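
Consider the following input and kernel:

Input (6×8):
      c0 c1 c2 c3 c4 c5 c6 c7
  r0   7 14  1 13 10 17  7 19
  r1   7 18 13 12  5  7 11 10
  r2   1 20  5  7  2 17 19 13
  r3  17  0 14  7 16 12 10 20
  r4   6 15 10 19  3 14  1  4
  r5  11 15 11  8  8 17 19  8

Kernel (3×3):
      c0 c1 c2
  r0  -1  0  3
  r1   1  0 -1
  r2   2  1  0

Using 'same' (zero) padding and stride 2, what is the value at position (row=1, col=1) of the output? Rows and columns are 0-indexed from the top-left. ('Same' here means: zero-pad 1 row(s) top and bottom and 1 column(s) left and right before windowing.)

45

The receptive field on the zero-padded input at this output position is [18 13 12 / 20 5 7 / 0 14 7]. Elementwise product with the kernel and sum: 18·-1 + 12·3 + 20·1 + 7·-1 + 0·2 + 14·1.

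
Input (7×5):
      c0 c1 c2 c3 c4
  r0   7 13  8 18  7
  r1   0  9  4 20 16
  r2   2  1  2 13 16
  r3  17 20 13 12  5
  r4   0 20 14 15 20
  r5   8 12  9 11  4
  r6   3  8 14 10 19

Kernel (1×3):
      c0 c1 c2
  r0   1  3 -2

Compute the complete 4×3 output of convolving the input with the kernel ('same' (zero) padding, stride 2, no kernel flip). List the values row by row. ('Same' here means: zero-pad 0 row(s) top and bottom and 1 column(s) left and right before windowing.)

Output[0,0]: The receptive field on the zero-padded input at this output position is [0 7 13]. Elementwise product with the kernel and sum: 0·1 + 7·3 + 13·-2.

-5 1 39
4 -19 61
-40 32 75
-7 30 67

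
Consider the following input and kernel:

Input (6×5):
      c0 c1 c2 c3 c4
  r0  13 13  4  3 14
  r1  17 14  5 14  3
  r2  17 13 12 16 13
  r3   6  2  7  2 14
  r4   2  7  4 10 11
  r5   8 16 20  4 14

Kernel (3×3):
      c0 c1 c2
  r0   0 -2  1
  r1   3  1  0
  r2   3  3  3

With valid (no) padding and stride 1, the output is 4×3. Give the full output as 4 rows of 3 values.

Output[0,0]: The receptive field on the input at this output position is [13 13 4 / 17 14 5 / 17 13 12]. Elementwise product with the kernel and sum: 13·-2 + 4·1 + 17·3 + 14·1 + 17·3 + 13·3 + 12·3.

169 165 160
86 88 96
45 68 79
148 133 146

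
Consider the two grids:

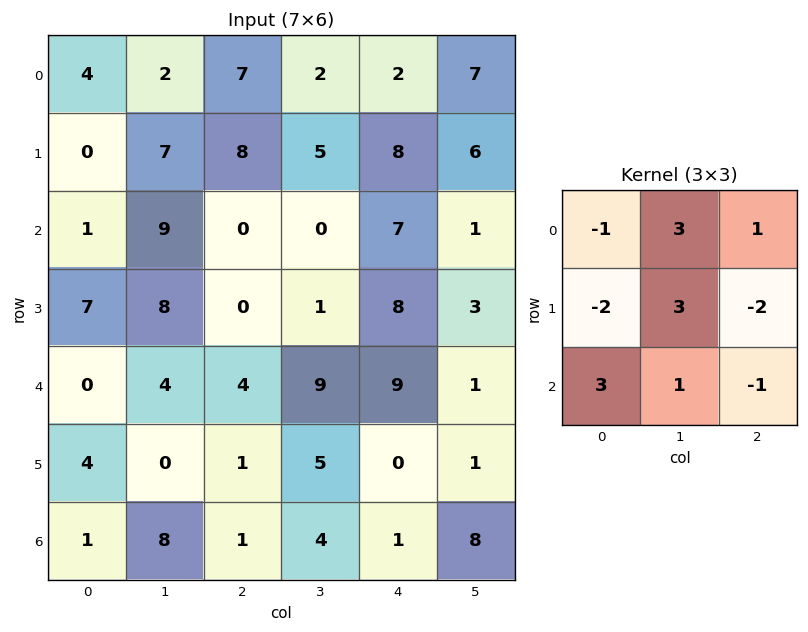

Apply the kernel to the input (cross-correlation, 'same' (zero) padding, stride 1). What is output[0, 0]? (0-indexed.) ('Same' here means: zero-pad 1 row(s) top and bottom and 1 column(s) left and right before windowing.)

1

The receptive field on the zero-padded input at this output position is [0 0 0 / 0 4 2 / 0 0 7]. Elementwise product with the kernel and sum: 0·-1 + 0·3 + 0·1 + 0·-2 + 4·3 + 2·-2 + 0·3 + 0·1 + 7·-1.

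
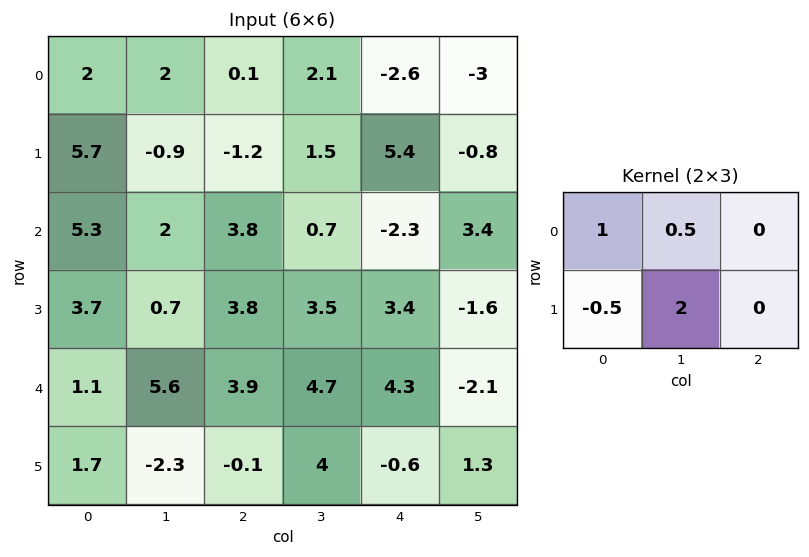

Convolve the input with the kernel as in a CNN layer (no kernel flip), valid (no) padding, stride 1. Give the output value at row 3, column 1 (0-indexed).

The receptive field on the input at this output position is [0.7 3.8 3.5 / 5.6 3.9 4.7]. Elementwise product with the kernel and sum: 0.7·1 + 3.8·0.5 + 5.6·-0.5 + 3.9·2.

7.6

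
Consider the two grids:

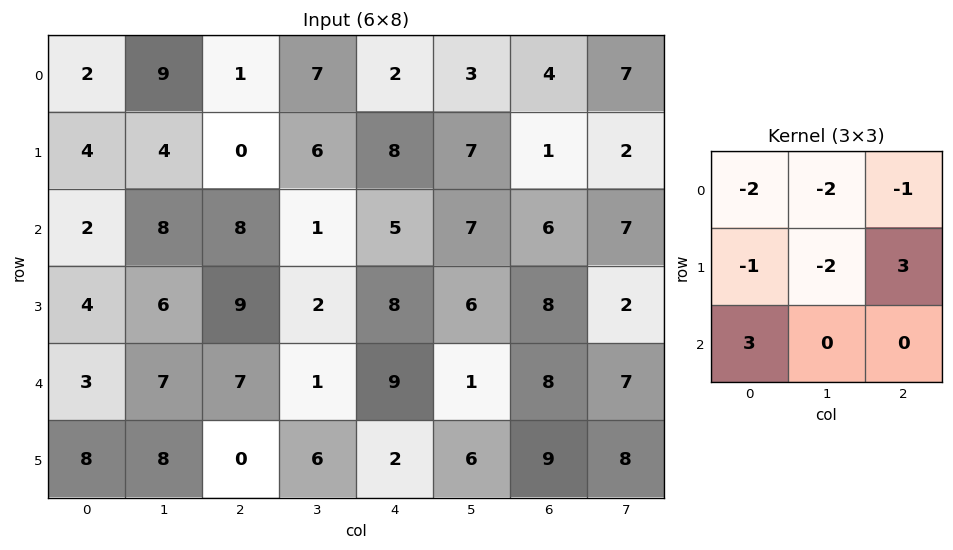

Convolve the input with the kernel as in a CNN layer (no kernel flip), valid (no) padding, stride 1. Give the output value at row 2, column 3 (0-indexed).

The receptive field on the input at this output position is [1 5 7 / 2 8 6 / 1 9 1]. Elementwise product with the kernel and sum: 1·-2 + 5·-2 + 7·-1 + 2·-1 + 8·-2 + 6·3 + 1·3.

-16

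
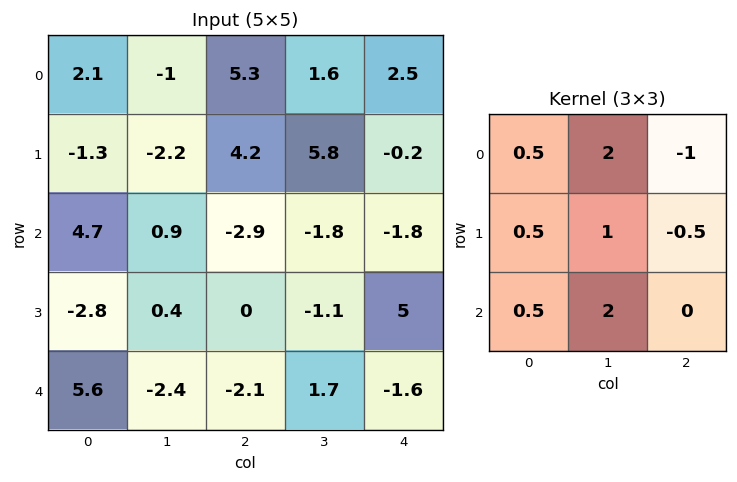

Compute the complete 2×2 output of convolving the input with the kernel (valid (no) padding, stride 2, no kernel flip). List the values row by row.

-7.05 6.3
4.05 -4.5

Output[0,0]: The receptive field on the input at this output position is [2.1 -1 5.3 / -1.3 -2.2 4.2 / 4.7 0.9 -2.9]. Elementwise product with the kernel and sum: 2.1·0.5 + -1·2 + 5.3·-1 + -1.3·0.5 + -2.2·1 + 4.2·-0.5 + 4.7·0.5 + 0.9·2.
Output[0,1]: The receptive field on the input at this output position is [5.3 1.6 2.5 / 4.2 5.8 -0.2 / -2.9 -1.8 -1.8]. Elementwise product with the kernel and sum: 5.3·0.5 + 1.6·2 + 2.5·-1 + 4.2·0.5 + 5.8·1 + -0.2·-0.5 + -2.9·0.5 + -1.8·2.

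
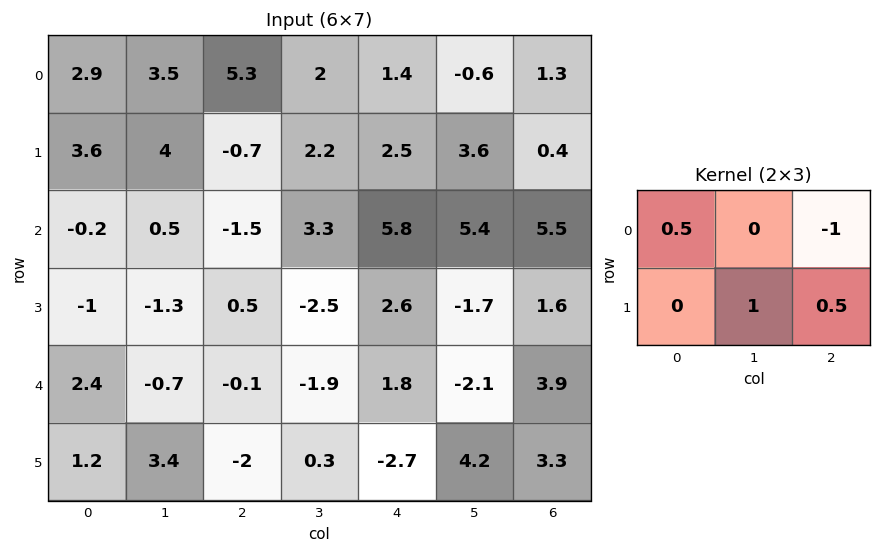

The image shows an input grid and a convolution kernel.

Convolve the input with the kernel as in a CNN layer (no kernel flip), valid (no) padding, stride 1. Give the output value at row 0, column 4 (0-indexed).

3.2

The receptive field on the input at this output position is [1.4 -0.6 1.3 / 2.5 3.6 0.4]. Elementwise product with the kernel and sum: 1.4·0.5 + 1.3·-1 + 3.6·1 + 0.4·0.5.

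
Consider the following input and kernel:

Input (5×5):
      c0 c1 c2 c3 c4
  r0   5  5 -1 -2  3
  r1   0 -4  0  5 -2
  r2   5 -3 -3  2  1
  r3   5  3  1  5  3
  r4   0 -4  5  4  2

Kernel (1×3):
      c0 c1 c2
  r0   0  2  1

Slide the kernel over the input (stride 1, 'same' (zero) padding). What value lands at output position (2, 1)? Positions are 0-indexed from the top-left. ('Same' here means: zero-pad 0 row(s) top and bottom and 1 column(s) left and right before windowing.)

-9

The receptive field on the zero-padded input at this output position is [5 -3 -3]. Elementwise product with the kernel and sum: -3·2 + -3·1.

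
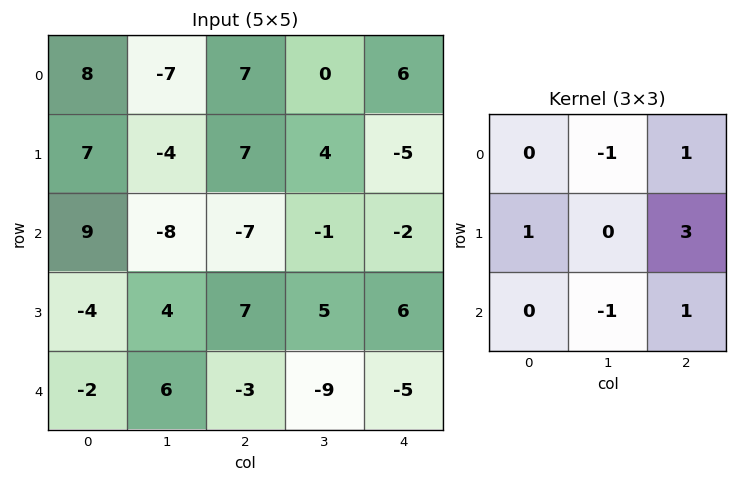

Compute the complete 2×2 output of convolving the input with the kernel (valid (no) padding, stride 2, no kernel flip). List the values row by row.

Output[0,0]: The receptive field on the input at this output position is [8 -7 7 / 7 -4 7 / 9 -8 -7]. Elementwise product with the kernel and sum: -7·-1 + 7·1 + 7·1 + 7·3 + -8·-1 + -7·1.
Output[0,1]: The receptive field on the input at this output position is [7 0 6 / 7 4 -5 / -7 -1 -2]. Elementwise product with the kernel and sum: 0·-1 + 6·1 + 7·1 + -5·3 + -1·-1 + -2·1.

43 -3
9 28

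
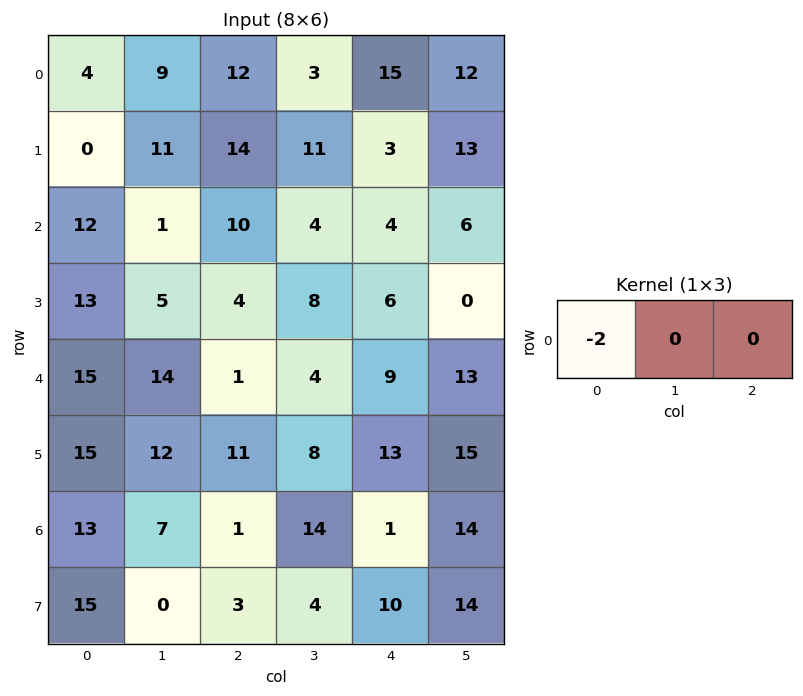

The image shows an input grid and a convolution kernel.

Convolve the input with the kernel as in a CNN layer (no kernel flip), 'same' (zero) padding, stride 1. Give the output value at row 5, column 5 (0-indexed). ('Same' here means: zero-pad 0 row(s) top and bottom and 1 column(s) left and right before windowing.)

The receptive field on the zero-padded input at this output position is [13 15 0]. Elementwise product with the kernel and sum: 13·-2.

-26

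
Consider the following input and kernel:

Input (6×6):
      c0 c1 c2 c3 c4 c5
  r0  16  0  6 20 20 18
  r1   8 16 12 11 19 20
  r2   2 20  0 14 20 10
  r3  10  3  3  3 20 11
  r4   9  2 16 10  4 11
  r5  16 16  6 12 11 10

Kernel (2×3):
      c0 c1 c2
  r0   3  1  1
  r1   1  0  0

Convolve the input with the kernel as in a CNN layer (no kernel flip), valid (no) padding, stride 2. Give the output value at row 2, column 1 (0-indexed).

The receptive field on the input at this output position is [16 10 4 / 6 12 11]. Elementwise product with the kernel and sum: 16·3 + 10·1 + 4·1 + 6·1.

68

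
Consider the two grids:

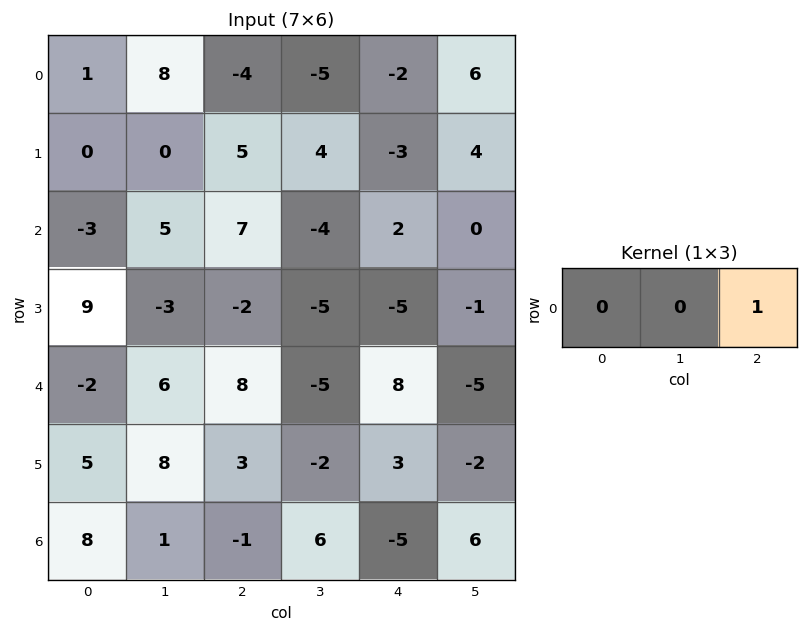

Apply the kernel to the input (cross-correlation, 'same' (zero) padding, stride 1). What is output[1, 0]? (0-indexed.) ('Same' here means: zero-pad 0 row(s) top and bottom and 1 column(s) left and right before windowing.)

0

The receptive field on the zero-padded input at this output position is [0 0 0]. Elementwise product with the kernel and sum: 0·1.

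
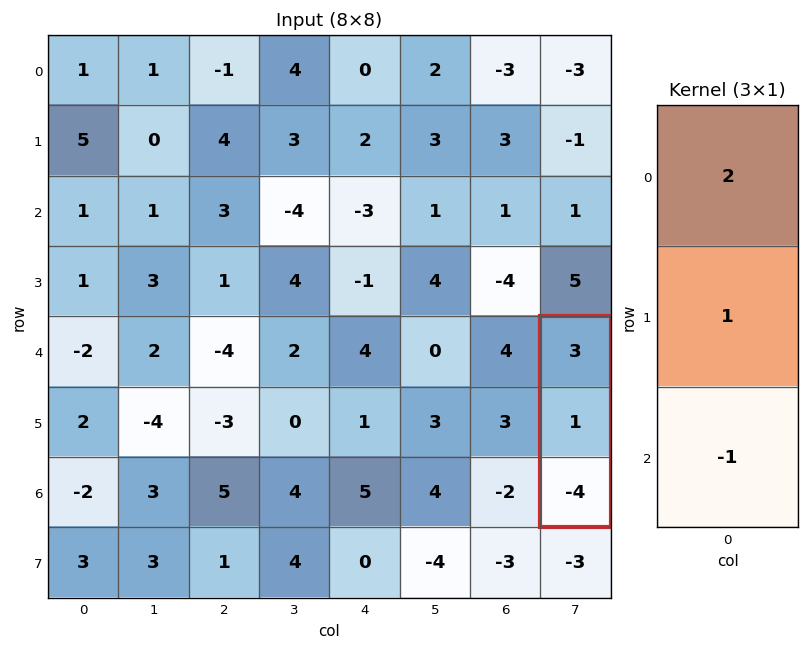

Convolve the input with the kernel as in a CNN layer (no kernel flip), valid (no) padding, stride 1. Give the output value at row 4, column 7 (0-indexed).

The receptive field on the input at this output position is [3 / 1 / -4]. Elementwise product with the kernel and sum: 3·2 + 1·1 + -4·-1.

11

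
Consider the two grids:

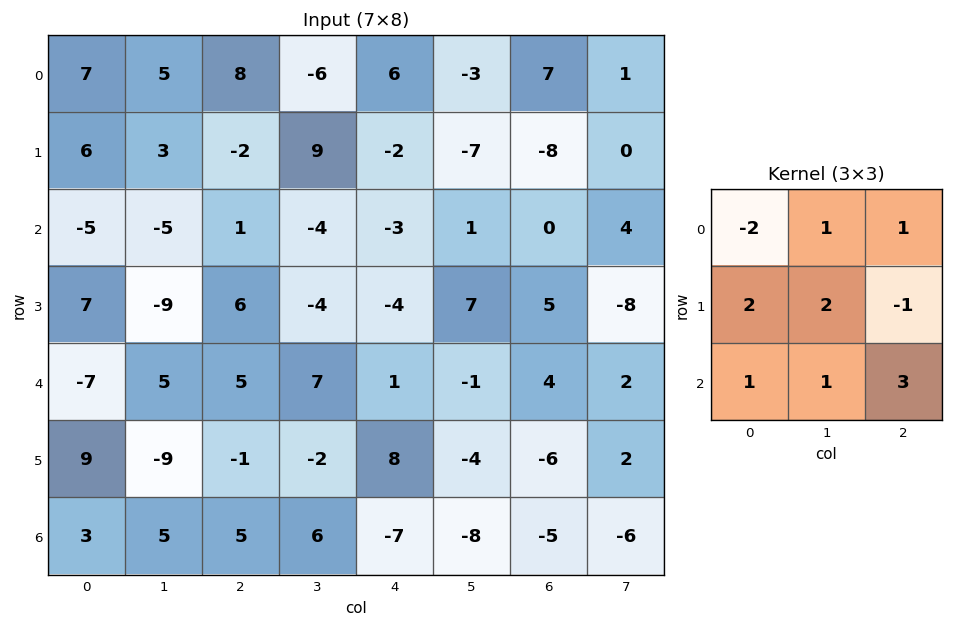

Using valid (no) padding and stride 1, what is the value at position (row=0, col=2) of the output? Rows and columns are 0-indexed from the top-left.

-12

The receptive field on the input at this output position is [8 -6 6 / -2 9 -2 / 1 -4 -3]. Elementwise product with the kernel and sum: 8·-2 + -6·1 + 6·1 + -2·2 + 9·2 + -2·-1 + 1·1 + -4·1 + -3·3.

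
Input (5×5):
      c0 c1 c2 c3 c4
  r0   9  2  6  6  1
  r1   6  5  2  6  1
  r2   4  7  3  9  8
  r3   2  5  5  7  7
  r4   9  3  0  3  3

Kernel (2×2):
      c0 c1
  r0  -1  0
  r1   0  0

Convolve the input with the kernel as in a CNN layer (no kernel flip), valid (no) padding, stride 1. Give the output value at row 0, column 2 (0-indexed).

The receptive field on the input at this output position is [6 6 / 2 6]. Elementwise product with the kernel and sum: 6·-1.

-6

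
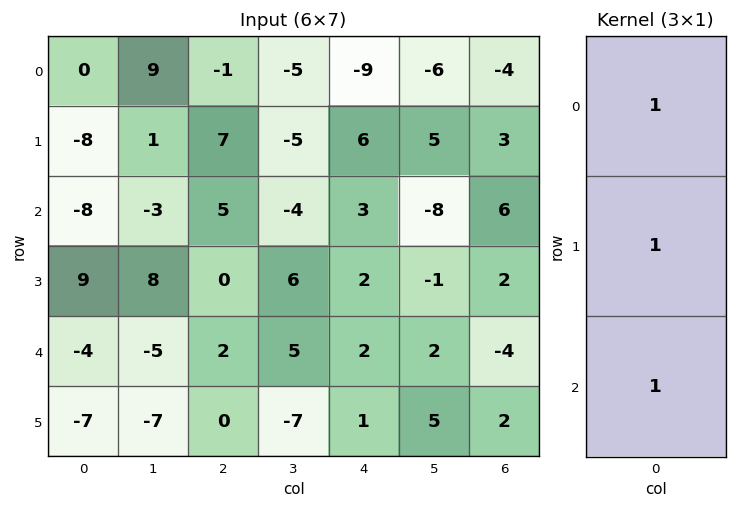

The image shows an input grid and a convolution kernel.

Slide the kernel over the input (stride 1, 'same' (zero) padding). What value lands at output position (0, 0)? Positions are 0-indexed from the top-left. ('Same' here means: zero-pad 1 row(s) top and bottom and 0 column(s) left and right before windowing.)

The receptive field on the zero-padded input at this output position is [0 / 0 / -8]. Elementwise product with the kernel and sum: 0·1 + 0·1 + -8·1.

-8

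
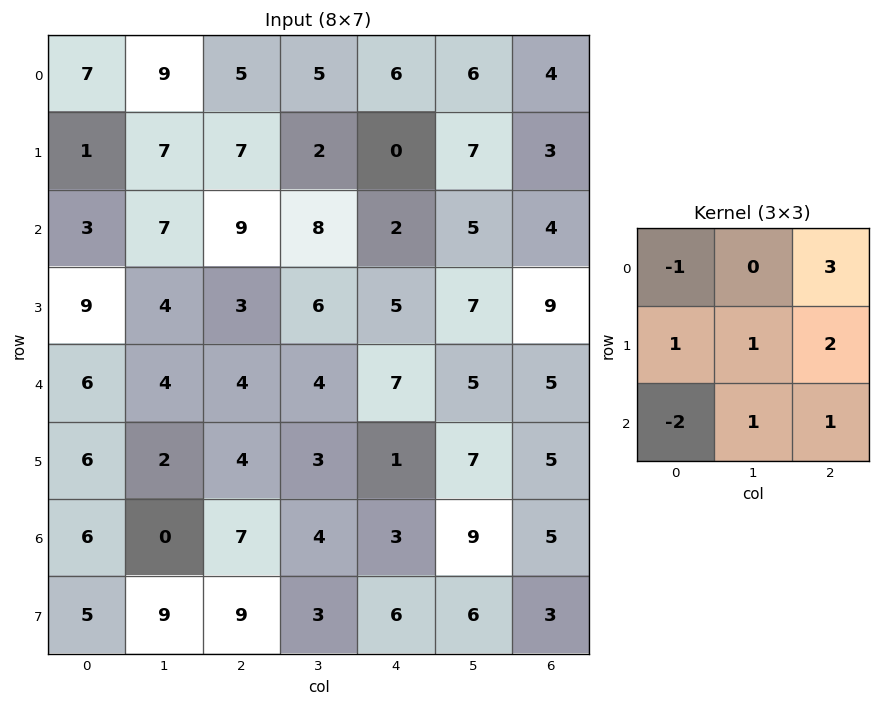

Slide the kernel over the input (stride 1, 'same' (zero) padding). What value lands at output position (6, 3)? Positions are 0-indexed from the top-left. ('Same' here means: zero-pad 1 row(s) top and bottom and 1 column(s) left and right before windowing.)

The receptive field on the zero-padded input at this output position is [4 3 1 / 7 4 3 / 9 3 6]. Elementwise product with the kernel and sum: 4·-1 + 1·3 + 7·1 + 4·1 + 3·2 + 9·-2 + 3·1 + 6·1.

7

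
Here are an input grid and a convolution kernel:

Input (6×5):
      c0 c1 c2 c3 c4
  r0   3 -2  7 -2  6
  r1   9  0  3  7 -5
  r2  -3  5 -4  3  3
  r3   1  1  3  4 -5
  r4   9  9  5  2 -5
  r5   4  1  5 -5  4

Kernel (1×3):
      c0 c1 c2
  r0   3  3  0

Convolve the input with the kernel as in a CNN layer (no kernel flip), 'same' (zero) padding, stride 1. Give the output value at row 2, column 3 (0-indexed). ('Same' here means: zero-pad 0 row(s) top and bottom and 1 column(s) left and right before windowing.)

The receptive field on the zero-padded input at this output position is [-4 3 3]. Elementwise product with the kernel and sum: -4·3 + 3·3.

-3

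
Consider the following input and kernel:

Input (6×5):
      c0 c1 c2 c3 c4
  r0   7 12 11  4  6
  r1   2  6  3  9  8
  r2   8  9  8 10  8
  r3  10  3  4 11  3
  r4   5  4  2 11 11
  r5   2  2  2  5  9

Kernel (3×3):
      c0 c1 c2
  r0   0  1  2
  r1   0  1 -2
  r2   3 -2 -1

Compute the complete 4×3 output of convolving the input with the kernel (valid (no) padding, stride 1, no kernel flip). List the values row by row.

Output[0,0]: The receptive field on the input at this output position is [7 12 11 / 2 6 3 / 8 9 8]. Elementwise product with the kernel and sum: 12·1 + 11·2 + 6·1 + 3·-2 + 8·3 + 9·-2 + 8·-1.

32 5 5
25 -1 6
25 7 4
11 3 -7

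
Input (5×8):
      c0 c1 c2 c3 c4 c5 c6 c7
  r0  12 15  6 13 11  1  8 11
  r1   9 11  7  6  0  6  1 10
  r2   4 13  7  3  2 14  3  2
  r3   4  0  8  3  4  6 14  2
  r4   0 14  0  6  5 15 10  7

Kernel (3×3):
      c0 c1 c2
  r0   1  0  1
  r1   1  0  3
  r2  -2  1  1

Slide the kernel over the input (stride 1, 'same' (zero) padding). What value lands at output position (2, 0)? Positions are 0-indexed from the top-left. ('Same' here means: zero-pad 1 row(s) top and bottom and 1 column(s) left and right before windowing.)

The receptive field on the zero-padded input at this output position is [0 9 11 / 0 4 13 / 0 4 0]. Elementwise product with the kernel and sum: 0·1 + 11·1 + 0·1 + 13·3 + 0·-2 + 4·1 + 0·1.

54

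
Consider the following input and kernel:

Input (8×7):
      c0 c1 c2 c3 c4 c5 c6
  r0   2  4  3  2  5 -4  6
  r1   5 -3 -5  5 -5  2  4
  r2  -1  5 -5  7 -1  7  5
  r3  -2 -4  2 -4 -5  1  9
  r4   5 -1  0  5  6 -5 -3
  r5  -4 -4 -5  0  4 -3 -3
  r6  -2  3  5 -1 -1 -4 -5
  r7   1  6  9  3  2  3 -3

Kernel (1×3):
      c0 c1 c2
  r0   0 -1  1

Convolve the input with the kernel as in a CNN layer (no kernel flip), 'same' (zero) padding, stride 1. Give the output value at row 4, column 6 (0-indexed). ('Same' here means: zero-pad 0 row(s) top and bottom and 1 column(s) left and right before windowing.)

The receptive field on the zero-padded input at this output position is [-5 -3 0]. Elementwise product with the kernel and sum: -3·-1 + 0·1.

3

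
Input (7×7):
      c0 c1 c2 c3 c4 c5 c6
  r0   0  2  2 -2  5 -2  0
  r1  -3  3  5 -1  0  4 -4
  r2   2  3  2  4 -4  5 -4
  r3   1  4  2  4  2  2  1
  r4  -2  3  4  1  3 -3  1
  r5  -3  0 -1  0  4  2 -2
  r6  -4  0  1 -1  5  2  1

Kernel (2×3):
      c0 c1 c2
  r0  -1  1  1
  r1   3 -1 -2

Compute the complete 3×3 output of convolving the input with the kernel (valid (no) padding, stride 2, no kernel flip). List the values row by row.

-18 17 -3
-2 -4 7
2 -11 9

Output[0,0]: The receptive field on the input at this output position is [0 2 2 / -3 3 5]. Elementwise product with the kernel and sum: 0·-1 + 2·1 + 2·1 + -3·3 + 3·-1 + 5·-2.
Output[0,1]: The receptive field on the input at this output position is [2 -2 5 / 5 -1 0]. Elementwise product with the kernel and sum: 2·-1 + -2·1 + 5·1 + 5·3 + -1·-1 + 0·-2.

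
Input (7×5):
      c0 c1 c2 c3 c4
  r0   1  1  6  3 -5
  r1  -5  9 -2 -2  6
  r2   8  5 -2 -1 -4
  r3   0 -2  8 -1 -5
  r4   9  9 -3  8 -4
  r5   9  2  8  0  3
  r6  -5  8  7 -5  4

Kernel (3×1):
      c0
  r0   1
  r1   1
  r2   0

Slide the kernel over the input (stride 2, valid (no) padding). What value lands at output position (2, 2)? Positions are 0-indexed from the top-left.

-1

The receptive field on the input at this output position is [-4 / 3 / 4]. Elementwise product with the kernel and sum: -4·1 + 3·1.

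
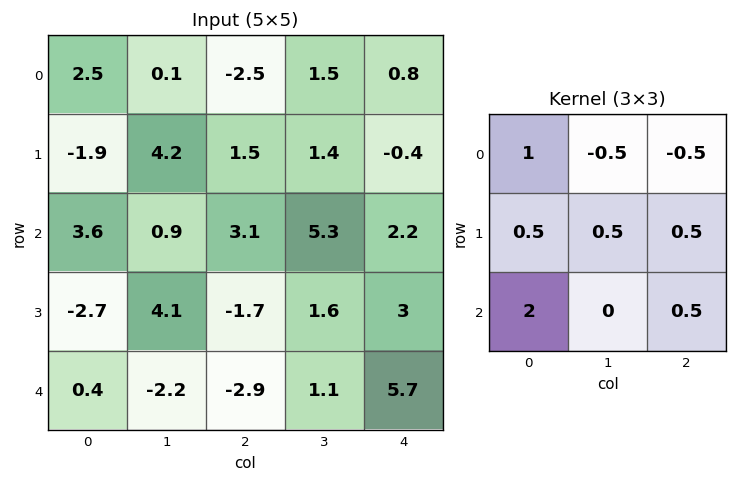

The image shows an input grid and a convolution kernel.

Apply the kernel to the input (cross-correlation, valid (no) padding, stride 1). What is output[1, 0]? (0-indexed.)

The receptive field on the input at this output position is [-1.9 4.2 1.5 / 3.6 0.9 3.1 / -2.7 4.1 -1.7]. Elementwise product with the kernel and sum: -1.9·1 + 4.2·-0.5 + 1.5·-0.5 + 3.6·0.5 + 0.9·0.5 + 3.1·0.5 + -2.7·2 + -1.7·0.5.

-7.2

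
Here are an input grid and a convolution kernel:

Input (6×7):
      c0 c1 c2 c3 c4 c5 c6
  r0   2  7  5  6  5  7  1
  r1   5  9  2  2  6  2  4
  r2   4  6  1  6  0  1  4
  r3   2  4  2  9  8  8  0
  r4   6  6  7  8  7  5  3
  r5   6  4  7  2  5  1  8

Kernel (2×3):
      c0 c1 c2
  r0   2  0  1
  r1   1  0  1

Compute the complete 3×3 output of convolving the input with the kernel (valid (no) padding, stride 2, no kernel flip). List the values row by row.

16 23 21
13 12 12
32 33 30

Output[0,0]: The receptive field on the input at this output position is [2 7 5 / 5 9 2]. Elementwise product with the kernel and sum: 2·2 + 5·1 + 5·1 + 2·1.
Output[0,1]: The receptive field on the input at this output position is [5 6 5 / 2 2 6]. Elementwise product with the kernel and sum: 5·2 + 5·1 + 2·1 + 6·1.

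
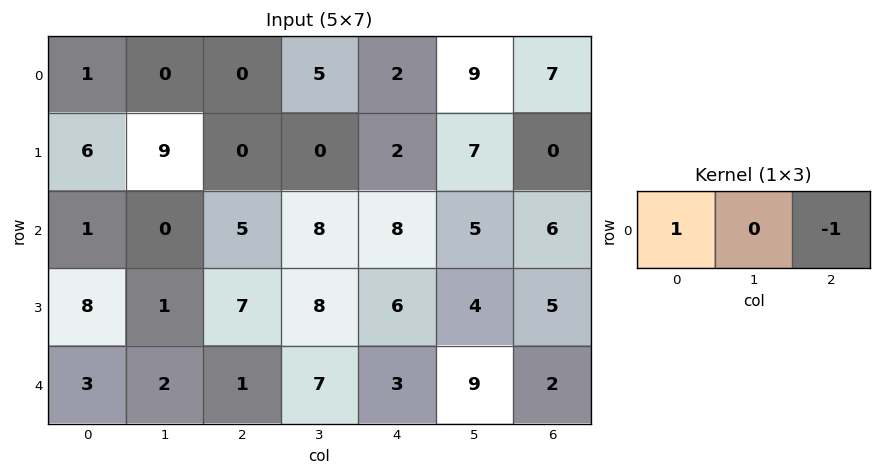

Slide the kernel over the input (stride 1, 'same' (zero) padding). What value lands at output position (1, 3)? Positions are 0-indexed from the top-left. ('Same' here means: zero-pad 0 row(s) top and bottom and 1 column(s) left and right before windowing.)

The receptive field on the zero-padded input at this output position is [0 0 2]. Elementwise product with the kernel and sum: 0·1 + 2·-1.

-2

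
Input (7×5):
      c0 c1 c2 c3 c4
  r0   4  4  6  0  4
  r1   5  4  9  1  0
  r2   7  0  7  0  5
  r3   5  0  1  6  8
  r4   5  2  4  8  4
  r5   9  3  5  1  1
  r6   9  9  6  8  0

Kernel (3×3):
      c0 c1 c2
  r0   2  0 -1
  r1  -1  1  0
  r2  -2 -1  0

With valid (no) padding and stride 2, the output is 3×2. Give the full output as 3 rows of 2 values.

-13 -14
-10 -2
-27 -20

Output[0,0]: The receptive field on the input at this output position is [4 4 6 / 5 4 9 / 7 0 7]. Elementwise product with the kernel and sum: 4·2 + 6·-1 + 5·-1 + 4·1 + 7·-2 + 0·-1.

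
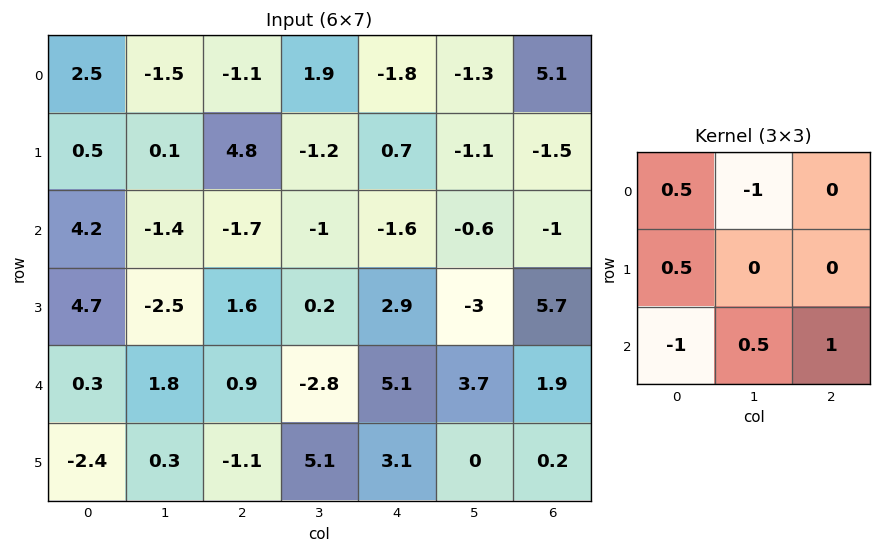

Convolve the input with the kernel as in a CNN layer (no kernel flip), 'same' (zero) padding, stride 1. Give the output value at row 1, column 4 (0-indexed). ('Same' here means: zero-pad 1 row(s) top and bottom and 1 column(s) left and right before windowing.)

1.75

The receptive field on the zero-padded input at this output position is [1.9 -1.8 -1.3 / -1.2 0.7 -1.1 / -1 -1.6 -0.6]. Elementwise product with the kernel and sum: 1.9·0.5 + -1.8·-1 + -1.2·0.5 + -1·-1 + -1.6·0.5 + -0.6·1.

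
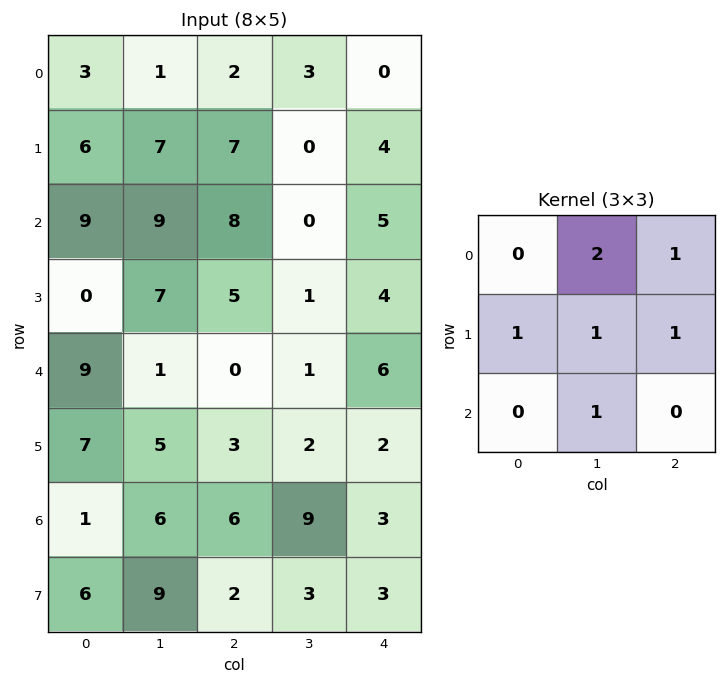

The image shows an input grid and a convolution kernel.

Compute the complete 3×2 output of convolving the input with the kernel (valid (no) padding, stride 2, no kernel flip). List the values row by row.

33 17
39 16
23 24

Output[0,0]: The receptive field on the input at this output position is [3 1 2 / 6 7 7 / 9 9 8]. Elementwise product with the kernel and sum: 1·2 + 2·1 + 6·1 + 7·1 + 7·1 + 9·1.
Output[0,1]: The receptive field on the input at this output position is [2 3 0 / 7 0 4 / 8 0 5]. Elementwise product with the kernel and sum: 3·2 + 0·1 + 7·1 + 0·1 + 4·1 + 0·1.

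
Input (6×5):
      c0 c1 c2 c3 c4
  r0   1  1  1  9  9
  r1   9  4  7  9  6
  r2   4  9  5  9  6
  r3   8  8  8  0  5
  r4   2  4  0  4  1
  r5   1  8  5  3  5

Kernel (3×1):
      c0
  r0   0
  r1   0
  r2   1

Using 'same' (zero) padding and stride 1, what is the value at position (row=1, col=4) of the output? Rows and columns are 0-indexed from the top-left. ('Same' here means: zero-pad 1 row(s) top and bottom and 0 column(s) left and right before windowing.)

The receptive field on the zero-padded input at this output position is [9 / 6 / 6]. Elementwise product with the kernel and sum: 6·1.

6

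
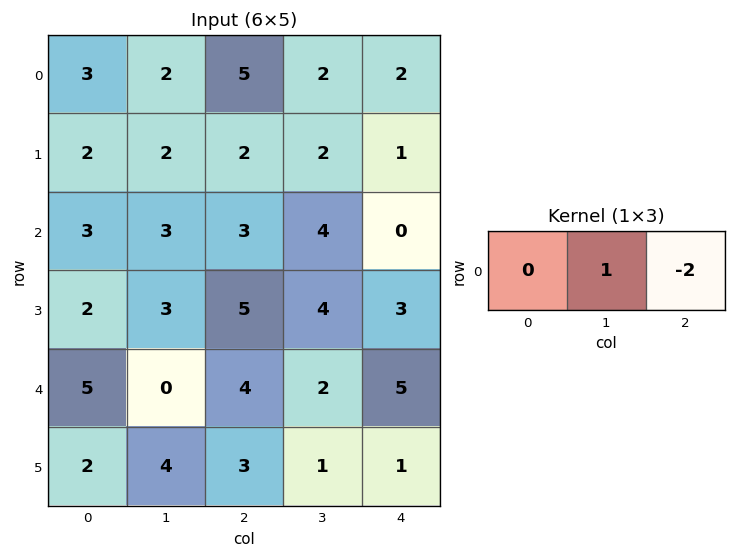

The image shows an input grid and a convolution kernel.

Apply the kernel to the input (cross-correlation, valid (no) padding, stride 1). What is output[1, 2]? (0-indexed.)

The receptive field on the input at this output position is [2 2 1]. Elementwise product with the kernel and sum: 2·1 + 1·-2.

0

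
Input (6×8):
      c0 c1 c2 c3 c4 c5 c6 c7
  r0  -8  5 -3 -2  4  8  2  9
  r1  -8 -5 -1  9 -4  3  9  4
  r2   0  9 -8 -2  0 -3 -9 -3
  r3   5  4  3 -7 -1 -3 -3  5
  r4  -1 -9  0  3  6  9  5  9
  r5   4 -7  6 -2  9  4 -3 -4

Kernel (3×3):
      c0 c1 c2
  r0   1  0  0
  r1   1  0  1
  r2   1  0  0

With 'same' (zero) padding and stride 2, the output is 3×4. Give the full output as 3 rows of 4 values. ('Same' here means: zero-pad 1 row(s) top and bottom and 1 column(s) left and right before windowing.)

5 -2 15 20
9 6 -3 -6
-9 -9 3 19

Output[0,0]: The receptive field on the zero-padded input at this output position is [0 0 0 / 0 -8 5 / 0 -8 -5]. Elementwise product with the kernel and sum: 0·1 + 0·1 + 5·1 + 0·1.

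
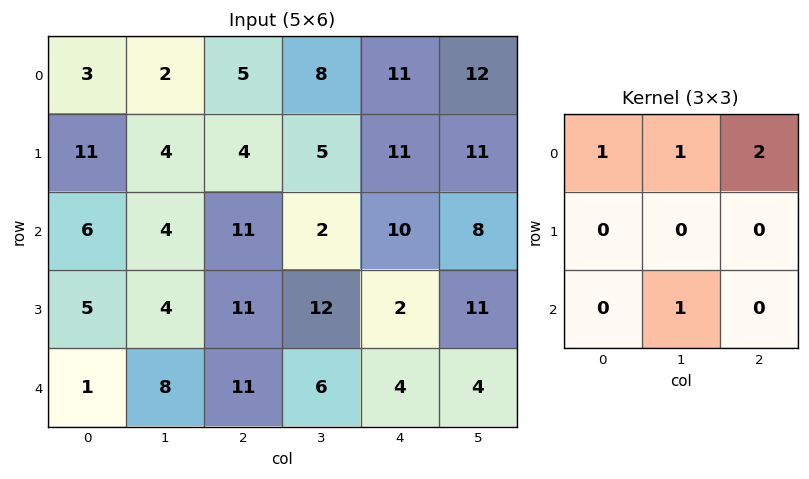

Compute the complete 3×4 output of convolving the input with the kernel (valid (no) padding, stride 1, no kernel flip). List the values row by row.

19 34 37 53
27 29 43 40
40 30 39 32

Output[0,0]: The receptive field on the input at this output position is [3 2 5 / 11 4 4 / 6 4 11]. Elementwise product with the kernel and sum: 3·1 + 2·1 + 5·2 + 4·1.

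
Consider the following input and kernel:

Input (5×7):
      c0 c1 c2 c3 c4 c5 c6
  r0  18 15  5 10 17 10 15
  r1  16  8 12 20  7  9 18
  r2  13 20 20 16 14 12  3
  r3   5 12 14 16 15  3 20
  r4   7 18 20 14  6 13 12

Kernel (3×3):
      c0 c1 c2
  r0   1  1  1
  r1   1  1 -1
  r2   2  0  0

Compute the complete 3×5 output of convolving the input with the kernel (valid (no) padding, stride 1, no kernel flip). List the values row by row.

76 70 97 87 68
59 88 89 86 87
70 102 105 98 39

Output[0,0]: The receptive field on the input at this output position is [18 15 5 / 16 8 12 / 13 20 20]. Elementwise product with the kernel and sum: 18·1 + 15·1 + 5·1 + 16·1 + 8·1 + 12·-1 + 13·2.
Output[0,1]: The receptive field on the input at this output position is [15 5 10 / 8 12 20 / 20 20 16]. Elementwise product with the kernel and sum: 15·1 + 5·1 + 10·1 + 8·1 + 12·1 + 20·-1 + 20·2.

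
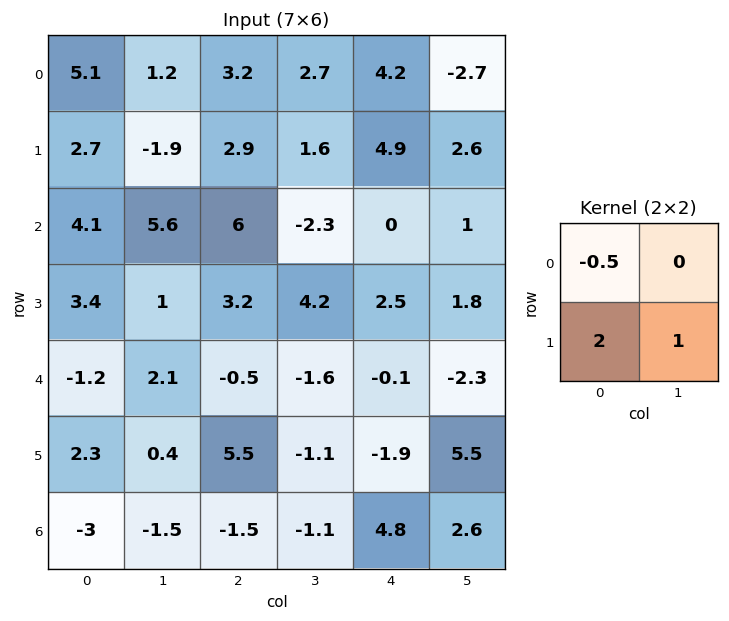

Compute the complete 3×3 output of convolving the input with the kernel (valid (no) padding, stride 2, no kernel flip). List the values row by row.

Output[0,0]: The receptive field on the input at this output position is [5.1 1.2 / 2.7 -1.9]. Elementwise product with the kernel and sum: 5.1·-0.5 + 2.7·2 + -1.9·1.
Output[0,1]: The receptive field on the input at this output position is [3.2 2.7 / 2.9 1.6]. Elementwise product with the kernel and sum: 3.2·-0.5 + 2.9·2 + 1.6·1.

0.95 5.8 10.3
5.75 7.6 6.8
5.6 10.15 1.75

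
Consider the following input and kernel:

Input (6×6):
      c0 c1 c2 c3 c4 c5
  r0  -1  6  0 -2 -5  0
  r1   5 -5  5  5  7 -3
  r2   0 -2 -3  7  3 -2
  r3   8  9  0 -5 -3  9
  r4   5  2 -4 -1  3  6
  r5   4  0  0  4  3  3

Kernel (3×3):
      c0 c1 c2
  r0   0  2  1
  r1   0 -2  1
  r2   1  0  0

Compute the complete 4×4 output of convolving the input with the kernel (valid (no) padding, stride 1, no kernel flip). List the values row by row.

27 -9 -15 -20
4 37 6 -2
-20 -2 20 18
14 2 -8 7

Output[0,0]: The receptive field on the input at this output position is [-1 6 0 / 5 -5 5 / 0 -2 -3]. Elementwise product with the kernel and sum: 6·2 + 0·1 + -5·-2 + 5·1 + 0·1.
Output[0,1]: The receptive field on the input at this output position is [6 0 -2 / -5 5 5 / -2 -3 7]. Elementwise product with the kernel and sum: 0·2 + -2·1 + 5·-2 + 5·1 + -2·1.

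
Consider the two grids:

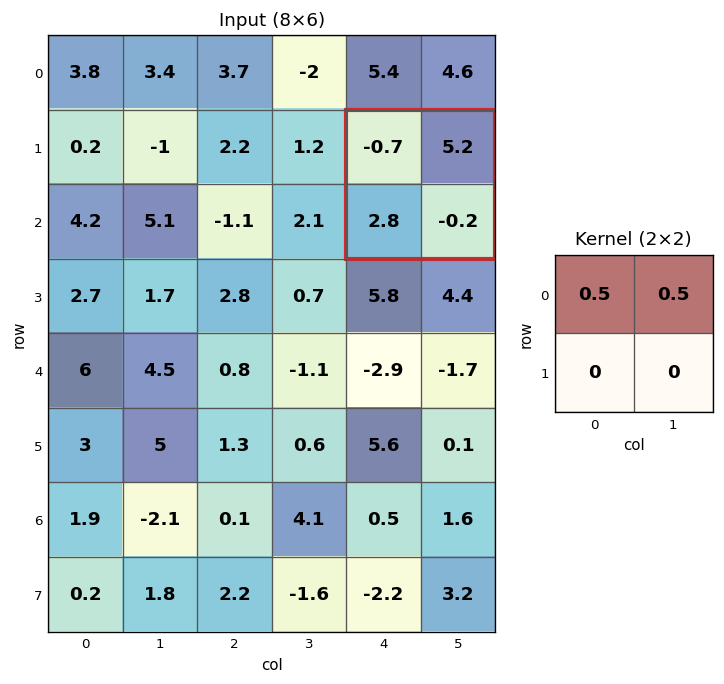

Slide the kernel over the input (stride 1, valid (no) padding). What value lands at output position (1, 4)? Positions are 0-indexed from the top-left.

2.25

The receptive field on the input at this output position is [-0.7 5.2 / 2.8 -0.2]. Elementwise product with the kernel and sum: -0.7·0.5 + 5.2·0.5.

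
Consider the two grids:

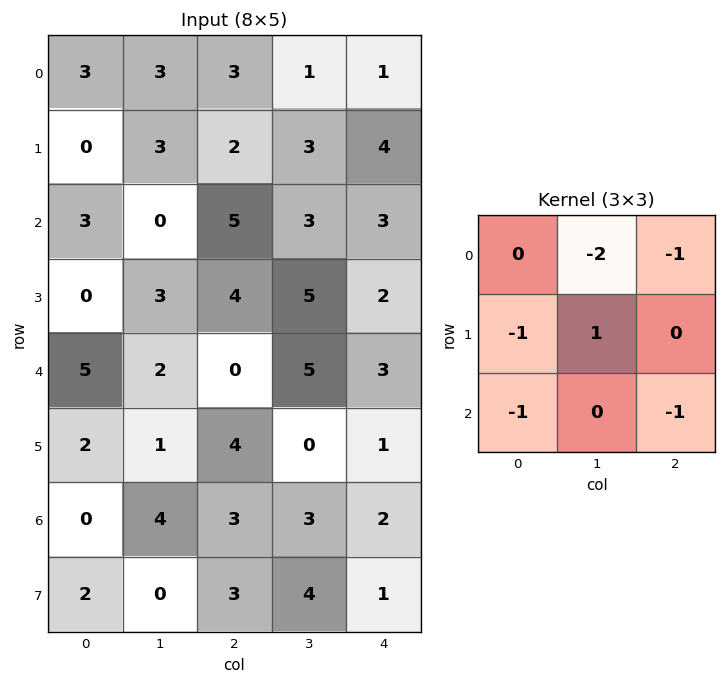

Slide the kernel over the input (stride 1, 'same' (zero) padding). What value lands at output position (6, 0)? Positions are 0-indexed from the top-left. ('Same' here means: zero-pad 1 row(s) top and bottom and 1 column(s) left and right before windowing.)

The receptive field on the zero-padded input at this output position is [0 2 1 / 0 0 4 / 0 2 0]. Elementwise product with the kernel and sum: 2·-2 + 1·-1 + 0·-1 + 0·1 + 0·-1 + 0·-1.

-5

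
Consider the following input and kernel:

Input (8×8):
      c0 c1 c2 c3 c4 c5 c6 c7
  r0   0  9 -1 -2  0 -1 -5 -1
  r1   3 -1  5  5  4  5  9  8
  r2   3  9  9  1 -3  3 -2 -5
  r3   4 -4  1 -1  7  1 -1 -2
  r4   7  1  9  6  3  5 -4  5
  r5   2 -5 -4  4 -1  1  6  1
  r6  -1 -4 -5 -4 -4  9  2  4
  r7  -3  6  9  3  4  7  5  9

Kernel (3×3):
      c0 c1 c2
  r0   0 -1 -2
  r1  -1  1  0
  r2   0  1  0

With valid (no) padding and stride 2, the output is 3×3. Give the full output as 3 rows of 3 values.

Output[0,0]: The receptive field on the input at this output position is [0 9 -1 / 3 -1 5 / 3 9 9]. Elementwise product with the kernel and sum: 9·-1 + -1·-2 + 3·-1 + -1·1 + 9·1.
Output[0,1]: The receptive field on the input at this output position is [-1 -2 0 / 5 5 4 / 9 1 -3]. Elementwise product with the kernel and sum: -2·-1 + 0·-2 + 5·-1 + 5·1 + 1·1.

-2 3 15
-34 9 0
-30 -8 14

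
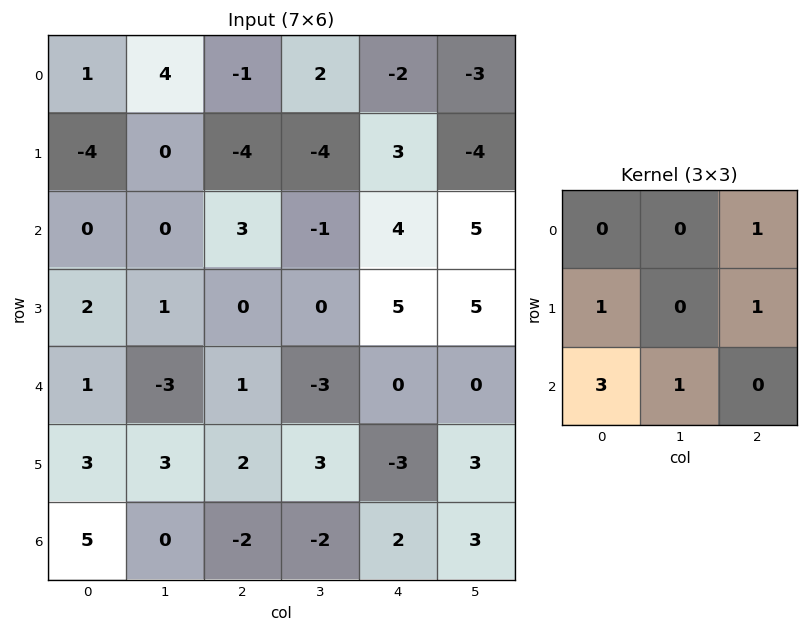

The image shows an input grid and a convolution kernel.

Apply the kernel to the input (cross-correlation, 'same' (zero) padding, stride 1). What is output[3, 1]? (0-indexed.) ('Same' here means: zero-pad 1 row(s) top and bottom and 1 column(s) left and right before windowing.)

The receptive field on the zero-padded input at this output position is [0 0 3 / 2 1 0 / 1 -3 1]. Elementwise product with the kernel and sum: 3·1 + 2·1 + 0·1 + 1·3 + -3·1.

5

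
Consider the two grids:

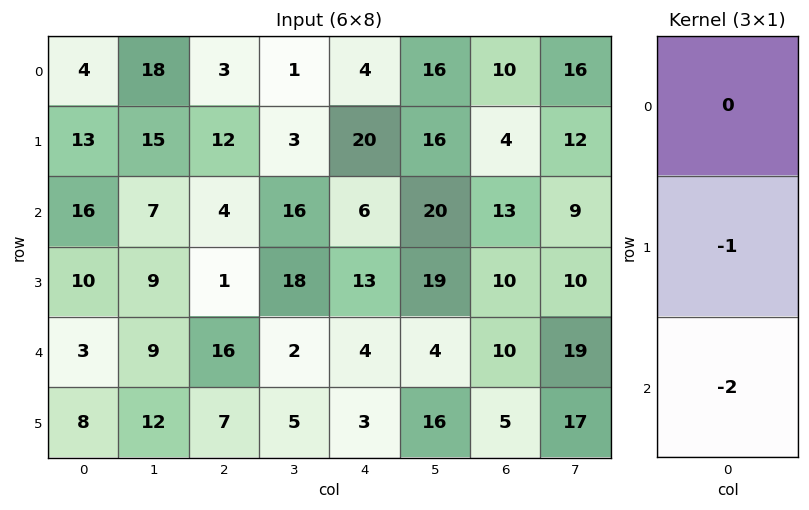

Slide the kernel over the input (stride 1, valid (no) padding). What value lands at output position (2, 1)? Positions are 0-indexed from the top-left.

-27

The receptive field on the input at this output position is [7 / 9 / 9]. Elementwise product with the kernel and sum: 9·-1 + 9·-2.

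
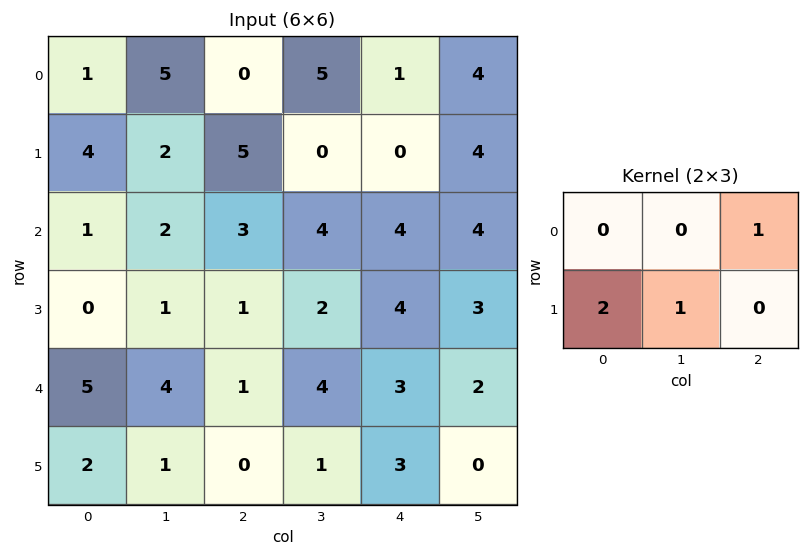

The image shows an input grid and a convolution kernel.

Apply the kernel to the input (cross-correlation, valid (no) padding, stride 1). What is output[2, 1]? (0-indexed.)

7

The receptive field on the input at this output position is [2 3 4 / 1 1 2]. Elementwise product with the kernel and sum: 4·1 + 1·2 + 1·1.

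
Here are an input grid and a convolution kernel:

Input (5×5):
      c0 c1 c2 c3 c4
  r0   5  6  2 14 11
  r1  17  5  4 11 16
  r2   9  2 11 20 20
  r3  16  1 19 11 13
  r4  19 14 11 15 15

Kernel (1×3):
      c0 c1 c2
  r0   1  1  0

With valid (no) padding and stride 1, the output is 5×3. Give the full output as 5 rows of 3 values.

Output[0,0]: The receptive field on the input at this output position is [5 6 2]. Elementwise product with the kernel and sum: 5·1 + 6·1.

11 8 16
22 9 15
11 13 31
17 20 30
33 25 26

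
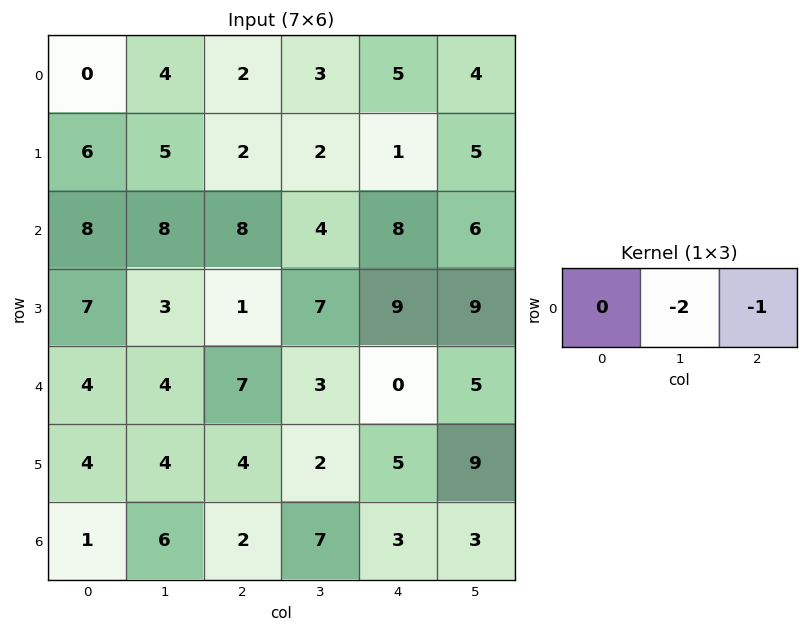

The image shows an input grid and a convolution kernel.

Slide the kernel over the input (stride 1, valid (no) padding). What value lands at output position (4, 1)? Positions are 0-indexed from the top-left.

The receptive field on the input at this output position is [4 7 3]. Elementwise product with the kernel and sum: 7·-2 + 3·-1.

-17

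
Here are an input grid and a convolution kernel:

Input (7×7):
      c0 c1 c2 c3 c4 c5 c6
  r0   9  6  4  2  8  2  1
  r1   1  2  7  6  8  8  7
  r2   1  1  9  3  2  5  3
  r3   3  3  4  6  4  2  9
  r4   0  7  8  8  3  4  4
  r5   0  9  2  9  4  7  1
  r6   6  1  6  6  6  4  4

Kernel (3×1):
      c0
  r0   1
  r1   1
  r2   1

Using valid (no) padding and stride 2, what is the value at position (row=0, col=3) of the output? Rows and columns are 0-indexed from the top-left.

11

The receptive field on the input at this output position is [1 / 7 / 3]. Elementwise product with the kernel and sum: 1·1 + 7·1 + 3·1.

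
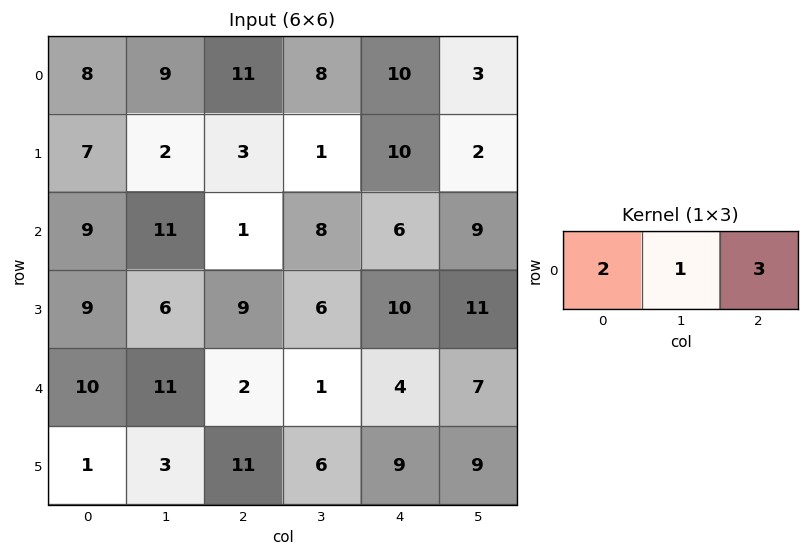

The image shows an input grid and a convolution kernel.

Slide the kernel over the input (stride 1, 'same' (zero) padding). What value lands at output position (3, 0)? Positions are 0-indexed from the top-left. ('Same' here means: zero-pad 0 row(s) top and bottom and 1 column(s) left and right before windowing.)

The receptive field on the zero-padded input at this output position is [0 9 6]. Elementwise product with the kernel and sum: 0·2 + 9·1 + 6·3.

27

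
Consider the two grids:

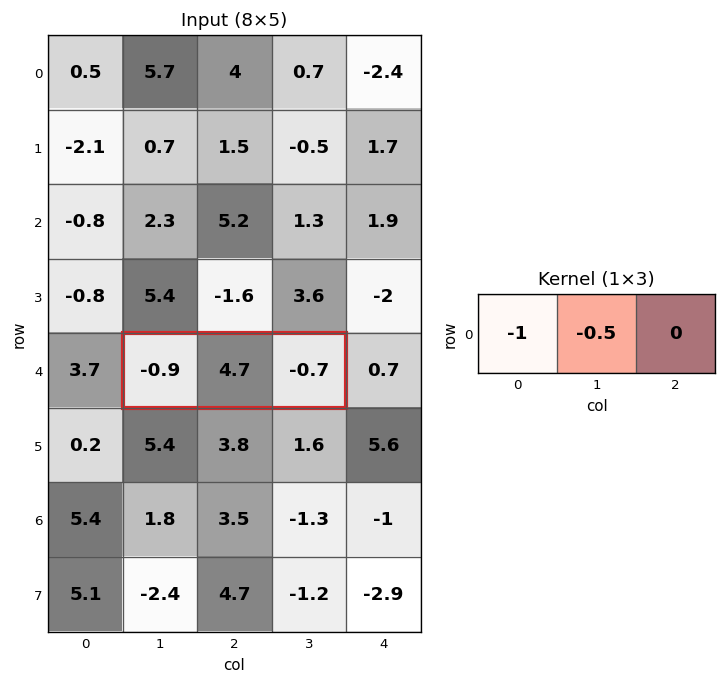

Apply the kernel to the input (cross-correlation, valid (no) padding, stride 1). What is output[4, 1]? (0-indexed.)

-1.45

The receptive field on the input at this output position is [-0.9 4.7 -0.7]. Elementwise product with the kernel and sum: -0.9·-1 + 4.7·-0.5.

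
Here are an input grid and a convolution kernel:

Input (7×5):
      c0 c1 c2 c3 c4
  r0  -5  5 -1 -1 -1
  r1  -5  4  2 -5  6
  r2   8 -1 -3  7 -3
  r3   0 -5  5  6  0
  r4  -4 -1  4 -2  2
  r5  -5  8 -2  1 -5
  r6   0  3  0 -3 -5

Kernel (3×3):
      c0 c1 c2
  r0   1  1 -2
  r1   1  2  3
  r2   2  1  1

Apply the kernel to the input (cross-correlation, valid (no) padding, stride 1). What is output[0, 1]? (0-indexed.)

1

The receptive field on the input at this output position is [5 -1 -1 / 4 2 -5 / -1 -3 7]. Elementwise product with the kernel and sum: 5·1 + -1·1 + -1·-2 + 4·1 + 2·2 + -5·3 + -1·2 + -3·1 + 7·1.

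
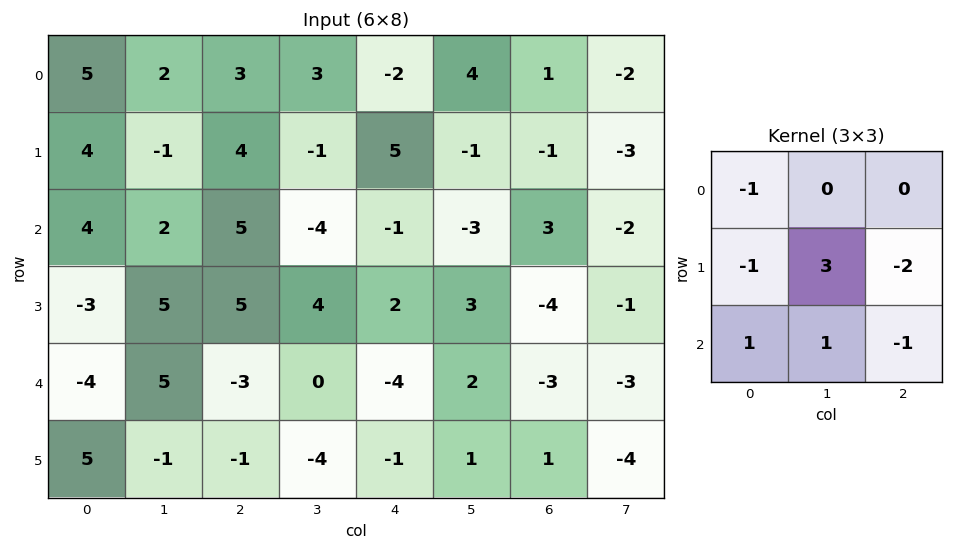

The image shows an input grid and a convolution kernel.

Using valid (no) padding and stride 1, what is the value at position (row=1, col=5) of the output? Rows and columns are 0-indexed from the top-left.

The receptive field on the input at this output position is [-1 -1 -3 / -3 3 -2 / 3 -4 -1]. Elementwise product with the kernel and sum: -1·-1 + -3·-1 + 3·3 + -2·-2 + 3·1 + -4·1 + -1·-1.

17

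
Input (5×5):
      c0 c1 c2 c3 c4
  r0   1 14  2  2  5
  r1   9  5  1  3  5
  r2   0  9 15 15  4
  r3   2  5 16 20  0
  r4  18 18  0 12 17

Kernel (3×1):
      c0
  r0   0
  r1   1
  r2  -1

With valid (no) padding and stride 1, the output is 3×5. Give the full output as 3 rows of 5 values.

Output[0,0]: The receptive field on the input at this output position is [1 / 9 / 0]. Elementwise product with the kernel and sum: 9·1 + 0·-1.
Output[0,1]: The receptive field on the input at this output position is [14 / 5 / 9]. Elementwise product with the kernel and sum: 5·1 + 9·-1.

9 -4 -14 -12 1
-2 4 -1 -5 4
-16 -13 16 8 -17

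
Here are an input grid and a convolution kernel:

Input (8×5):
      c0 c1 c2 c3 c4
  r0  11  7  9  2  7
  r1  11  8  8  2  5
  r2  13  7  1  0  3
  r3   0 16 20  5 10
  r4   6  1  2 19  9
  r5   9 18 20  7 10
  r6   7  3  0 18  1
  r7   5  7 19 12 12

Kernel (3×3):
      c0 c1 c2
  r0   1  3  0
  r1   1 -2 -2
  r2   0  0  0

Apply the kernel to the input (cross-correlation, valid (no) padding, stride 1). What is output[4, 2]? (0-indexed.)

The receptive field on the input at this output position is [2 19 9 / 20 7 10 / 0 18 1]. Elementwise product with the kernel and sum: 2·1 + 19·3 + 20·1 + 7·-2 + 10·-2.

45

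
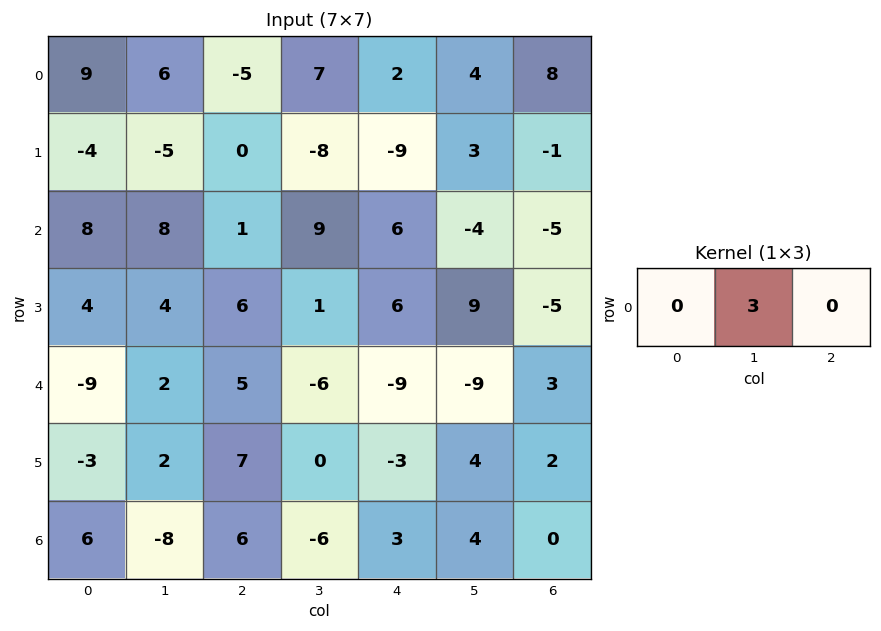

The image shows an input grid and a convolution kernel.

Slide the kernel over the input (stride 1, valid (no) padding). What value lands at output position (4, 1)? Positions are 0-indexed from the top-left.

The receptive field on the input at this output position is [2 5 -6]. Elementwise product with the kernel and sum: 5·3.

15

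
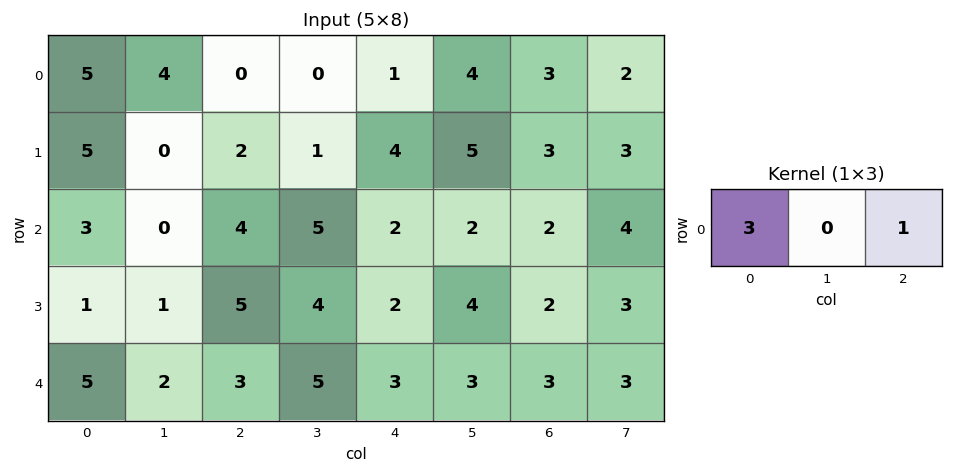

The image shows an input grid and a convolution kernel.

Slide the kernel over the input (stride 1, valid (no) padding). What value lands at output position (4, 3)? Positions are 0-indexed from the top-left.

18

The receptive field on the input at this output position is [5 3 3]. Elementwise product with the kernel and sum: 5·3 + 3·1.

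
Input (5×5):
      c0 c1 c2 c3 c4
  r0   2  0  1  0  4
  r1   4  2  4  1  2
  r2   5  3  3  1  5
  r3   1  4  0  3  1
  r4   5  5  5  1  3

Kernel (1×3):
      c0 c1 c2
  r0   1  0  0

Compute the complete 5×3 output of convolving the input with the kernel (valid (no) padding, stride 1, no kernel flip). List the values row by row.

Output[0,0]: The receptive field on the input at this output position is [2 0 1]. Elementwise product with the kernel and sum: 2·1.
Output[0,1]: The receptive field on the input at this output position is [0 1 0]. Elementwise product with the kernel and sum: 0·1.

2 0 1
4 2 4
5 3 3
1 4 0
5 5 5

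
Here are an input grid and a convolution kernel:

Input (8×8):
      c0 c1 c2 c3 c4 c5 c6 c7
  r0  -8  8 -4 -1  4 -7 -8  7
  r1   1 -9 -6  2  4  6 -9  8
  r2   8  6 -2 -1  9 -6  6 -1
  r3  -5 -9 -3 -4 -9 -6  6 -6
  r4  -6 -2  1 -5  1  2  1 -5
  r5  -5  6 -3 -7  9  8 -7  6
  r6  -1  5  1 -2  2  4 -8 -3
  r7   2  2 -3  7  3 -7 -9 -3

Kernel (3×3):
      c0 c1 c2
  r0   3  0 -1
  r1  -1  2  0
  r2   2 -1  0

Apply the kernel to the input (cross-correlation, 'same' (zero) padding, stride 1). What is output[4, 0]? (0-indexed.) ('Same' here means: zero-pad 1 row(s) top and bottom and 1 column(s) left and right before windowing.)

2

The receptive field on the zero-padded input at this output position is [0 -5 -9 / 0 -6 -2 / 0 -5 6]. Elementwise product with the kernel and sum: 0·3 + -9·-1 + 0·-1 + -6·2 + 0·2 + -5·-1.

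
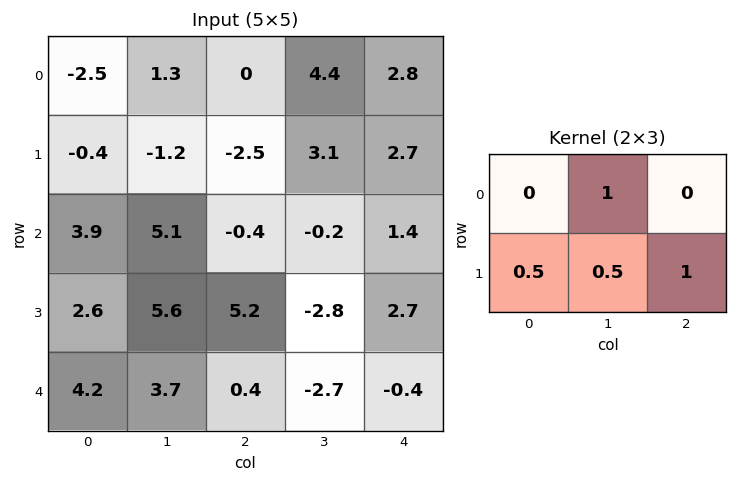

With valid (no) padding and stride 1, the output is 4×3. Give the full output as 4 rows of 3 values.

Output[0,0]: The receptive field on the input at this output position is [-2.5 1.3 0 / -0.4 -1.2 -2.5]. Elementwise product with the kernel and sum: 1.3·1 + -0.4·0.5 + -1.2·0.5 + -2.5·1.
Output[0,1]: The receptive field on the input at this output position is [1.3 0 4.4 / -1.2 -2.5 3.1]. Elementwise product with the kernel and sum: 0·1 + -1.2·0.5 + -2.5·0.5 + 3.1·1.

-2 1.25 7.4
2.9 -0.35 4.2
14.4 2.2 3.7
9.95 4.55 -4.35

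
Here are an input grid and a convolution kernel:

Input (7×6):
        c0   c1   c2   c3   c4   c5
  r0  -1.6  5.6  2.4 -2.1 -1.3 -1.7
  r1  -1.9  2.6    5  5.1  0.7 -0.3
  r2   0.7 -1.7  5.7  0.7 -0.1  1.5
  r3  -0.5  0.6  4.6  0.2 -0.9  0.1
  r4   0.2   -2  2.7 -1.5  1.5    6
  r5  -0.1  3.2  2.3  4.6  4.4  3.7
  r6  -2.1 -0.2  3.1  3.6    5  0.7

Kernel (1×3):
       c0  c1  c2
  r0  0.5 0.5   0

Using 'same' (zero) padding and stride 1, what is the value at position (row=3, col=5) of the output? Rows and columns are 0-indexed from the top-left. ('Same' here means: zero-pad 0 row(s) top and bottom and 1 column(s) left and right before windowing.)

The receptive field on the zero-padded input at this output position is [-0.9 0.1 0]. Elementwise product with the kernel and sum: -0.9·0.5 + 0.1·0.5.

-0.4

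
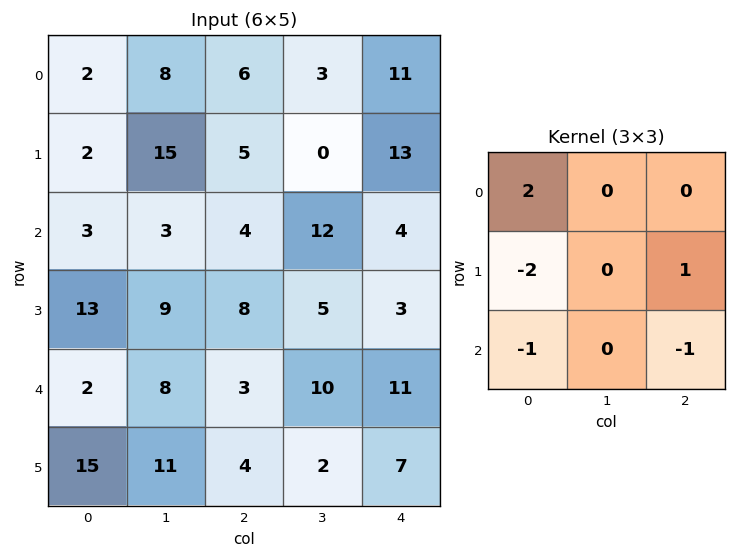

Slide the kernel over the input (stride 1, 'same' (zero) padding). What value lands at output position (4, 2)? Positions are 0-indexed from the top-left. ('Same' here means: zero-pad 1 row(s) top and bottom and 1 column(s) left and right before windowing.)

-1

The receptive field on the zero-padded input at this output position is [9 8 5 / 8 3 10 / 11 4 2]. Elementwise product with the kernel and sum: 9·2 + 8·-2 + 10·1 + 11·-1 + 2·-1.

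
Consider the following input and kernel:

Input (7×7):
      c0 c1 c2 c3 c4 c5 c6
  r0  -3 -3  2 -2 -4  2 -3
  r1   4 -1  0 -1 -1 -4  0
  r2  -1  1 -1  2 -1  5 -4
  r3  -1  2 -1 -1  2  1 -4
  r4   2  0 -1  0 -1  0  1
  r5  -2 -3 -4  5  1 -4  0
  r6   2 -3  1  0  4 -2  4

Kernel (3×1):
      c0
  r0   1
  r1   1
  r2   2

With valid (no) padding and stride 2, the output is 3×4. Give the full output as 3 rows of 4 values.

-1 0 -7 -11
2 -4 -1 -6
4 -3 8 9

Output[0,0]: The receptive field on the input at this output position is [-3 / 4 / -1]. Elementwise product with the kernel and sum: -3·1 + 4·1 + -1·2.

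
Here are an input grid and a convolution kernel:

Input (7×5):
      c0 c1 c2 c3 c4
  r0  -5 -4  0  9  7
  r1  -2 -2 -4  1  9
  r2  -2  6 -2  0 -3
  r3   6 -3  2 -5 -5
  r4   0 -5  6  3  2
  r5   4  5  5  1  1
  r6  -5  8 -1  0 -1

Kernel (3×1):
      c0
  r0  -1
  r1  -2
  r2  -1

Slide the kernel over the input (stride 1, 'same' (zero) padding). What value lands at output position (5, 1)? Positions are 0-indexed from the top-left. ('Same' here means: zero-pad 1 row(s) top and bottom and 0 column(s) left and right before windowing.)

The receptive field on the zero-padded input at this output position is [-5 / 5 / 8]. Elementwise product with the kernel and sum: -5·-1 + 5·-2 + 8·-1.

-13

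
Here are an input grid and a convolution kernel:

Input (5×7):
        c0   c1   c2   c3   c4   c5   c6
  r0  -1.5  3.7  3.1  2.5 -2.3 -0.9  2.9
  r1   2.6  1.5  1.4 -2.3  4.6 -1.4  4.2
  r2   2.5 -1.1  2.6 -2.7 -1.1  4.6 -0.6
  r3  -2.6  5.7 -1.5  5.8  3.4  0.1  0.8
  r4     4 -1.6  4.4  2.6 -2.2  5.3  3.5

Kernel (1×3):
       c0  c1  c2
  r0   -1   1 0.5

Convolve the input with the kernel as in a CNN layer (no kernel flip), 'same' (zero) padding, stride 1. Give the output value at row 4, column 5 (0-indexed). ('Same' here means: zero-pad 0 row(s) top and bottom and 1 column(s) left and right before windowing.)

9.25

The receptive field on the zero-padded input at this output position is [-2.2 5.3 3.5]. Elementwise product with the kernel and sum: -2.2·-1 + 5.3·1 + 3.5·0.5.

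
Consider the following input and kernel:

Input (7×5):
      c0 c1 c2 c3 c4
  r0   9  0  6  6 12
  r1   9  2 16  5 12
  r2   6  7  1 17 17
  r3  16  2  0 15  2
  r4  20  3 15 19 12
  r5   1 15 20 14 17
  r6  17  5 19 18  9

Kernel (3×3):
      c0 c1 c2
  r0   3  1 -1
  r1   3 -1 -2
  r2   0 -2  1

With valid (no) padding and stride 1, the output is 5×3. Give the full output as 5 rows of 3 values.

Output[0,0]: The receptive field on the input at this output position is [9 0 6 / 9 2 16 / 6 7 1]. Elementwise product with the kernel and sum: 9·3 + 0·1 + 6·-1 + 9·3 + 2·-1 + 16·-2 + 7·-2 + 1·1.
Output[0,1]: The receptive field on the input at this output position is [0 6 6 / 2 16 5 / 7 1 17]. Elementwise product with the kernel and sum: 0·3 + 6·1 + 6·-1 + 2·3 + 16·-1 + 5·-2 + 1·-2 + 17·1.

1 -5 14
18 18 -35
79 -30 -42
67 -79 4
5 -18 37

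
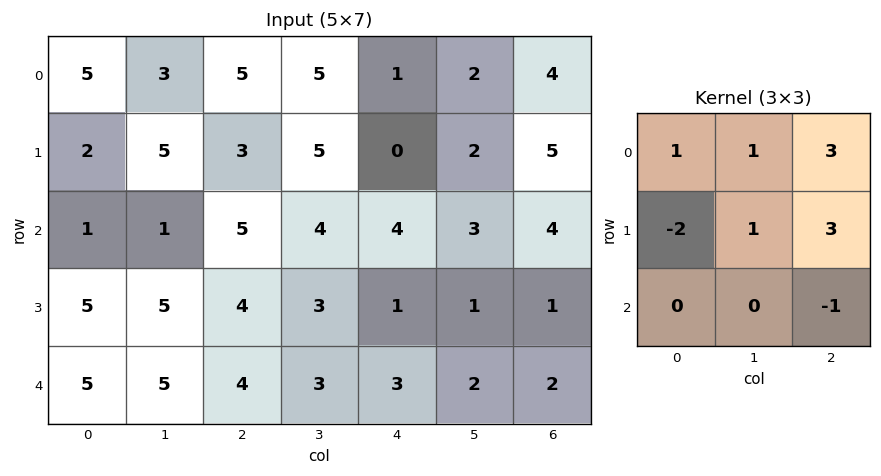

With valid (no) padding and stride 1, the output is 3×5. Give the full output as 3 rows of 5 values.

Output[0,0]: The receptive field on the input at this output position is [5 3 5 / 2 5 3 / 1 1 5]. Elementwise product with the kernel and sum: 5·1 + 3·1 + 5·3 + 2·-2 + 5·1 + 3·3 + 5·-1.

28 27 8 5 28
26 35 13 15 23
20 18 16 13 19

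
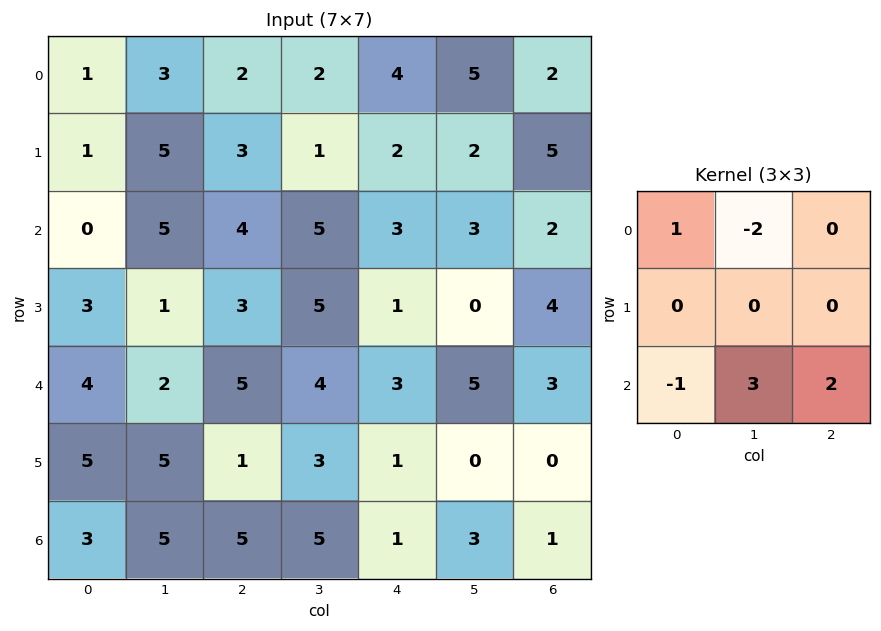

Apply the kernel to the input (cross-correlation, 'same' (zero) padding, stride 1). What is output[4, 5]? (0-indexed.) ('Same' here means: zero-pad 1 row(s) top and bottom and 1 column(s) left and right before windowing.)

The receptive field on the zero-padded input at this output position is [1 0 4 / 3 5 3 / 1 0 0]. Elementwise product with the kernel and sum: 1·1 + 0·-2 + 1·-1 + 0·3 + 0·2.

0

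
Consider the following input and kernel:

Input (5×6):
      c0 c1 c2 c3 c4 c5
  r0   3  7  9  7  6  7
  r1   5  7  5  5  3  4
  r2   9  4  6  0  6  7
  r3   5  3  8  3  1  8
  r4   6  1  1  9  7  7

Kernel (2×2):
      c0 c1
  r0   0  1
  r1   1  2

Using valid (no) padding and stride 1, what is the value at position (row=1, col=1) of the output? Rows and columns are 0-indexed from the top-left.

21

The receptive field on the input at this output position is [7 5 / 4 6]. Elementwise product with the kernel and sum: 5·1 + 4·1 + 6·2.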